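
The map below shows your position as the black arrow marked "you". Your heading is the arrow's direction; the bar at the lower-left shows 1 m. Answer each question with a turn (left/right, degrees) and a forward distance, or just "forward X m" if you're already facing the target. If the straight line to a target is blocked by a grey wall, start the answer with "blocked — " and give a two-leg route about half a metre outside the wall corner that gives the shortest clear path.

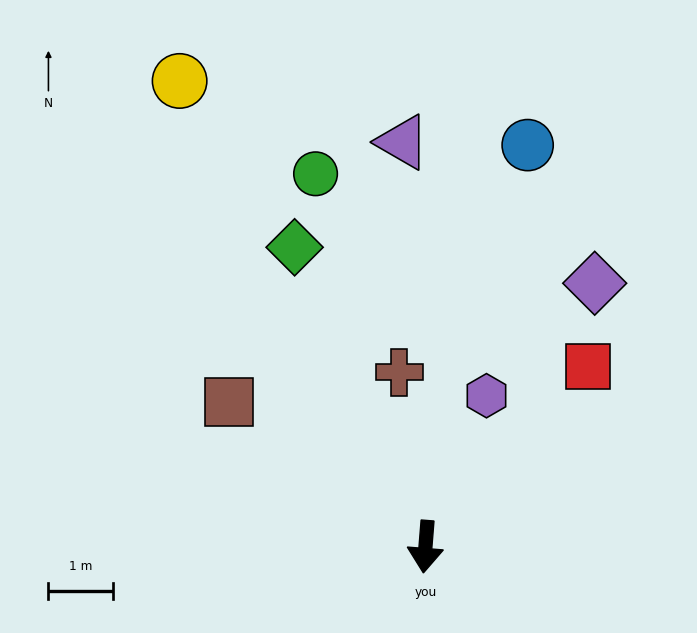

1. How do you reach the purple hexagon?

turn left 163°, forward 2.5 m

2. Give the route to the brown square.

turn right 122°, forward 3.8 m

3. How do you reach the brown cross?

turn right 167°, forward 2.7 m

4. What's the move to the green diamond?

turn right 152°, forward 5.1 m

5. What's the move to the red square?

turn left 143°, forward 3.8 m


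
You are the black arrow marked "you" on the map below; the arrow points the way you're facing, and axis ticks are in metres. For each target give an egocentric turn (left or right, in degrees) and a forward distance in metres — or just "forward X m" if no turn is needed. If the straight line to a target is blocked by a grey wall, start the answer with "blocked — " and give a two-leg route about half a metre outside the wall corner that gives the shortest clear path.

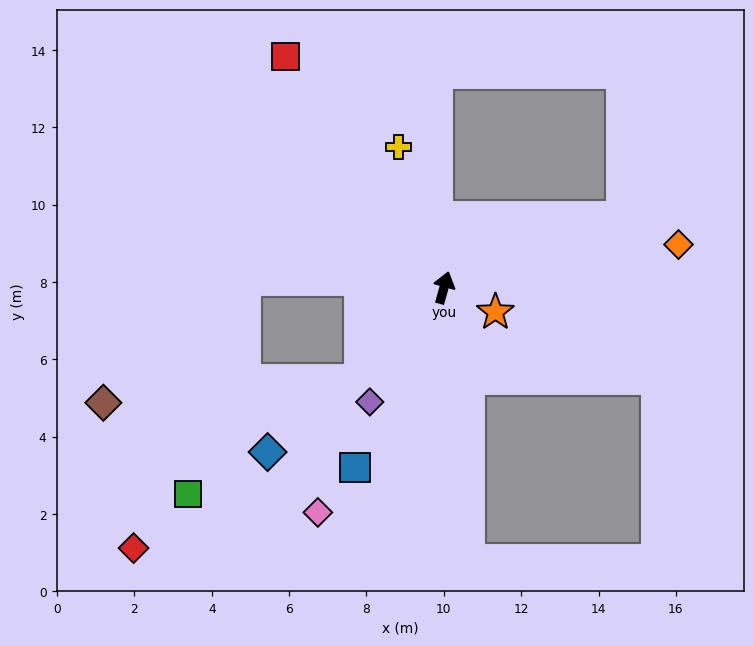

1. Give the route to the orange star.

turn right 100°, forward 1.5 m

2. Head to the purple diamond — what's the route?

turn left 163°, forward 3.5 m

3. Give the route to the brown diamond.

blocked — turn left 153°, forward 3.2 m, then turn right 42°, forward 6.7 m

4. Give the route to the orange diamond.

turn right 64°, forward 6.2 m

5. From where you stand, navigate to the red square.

turn left 50°, forward 7.2 m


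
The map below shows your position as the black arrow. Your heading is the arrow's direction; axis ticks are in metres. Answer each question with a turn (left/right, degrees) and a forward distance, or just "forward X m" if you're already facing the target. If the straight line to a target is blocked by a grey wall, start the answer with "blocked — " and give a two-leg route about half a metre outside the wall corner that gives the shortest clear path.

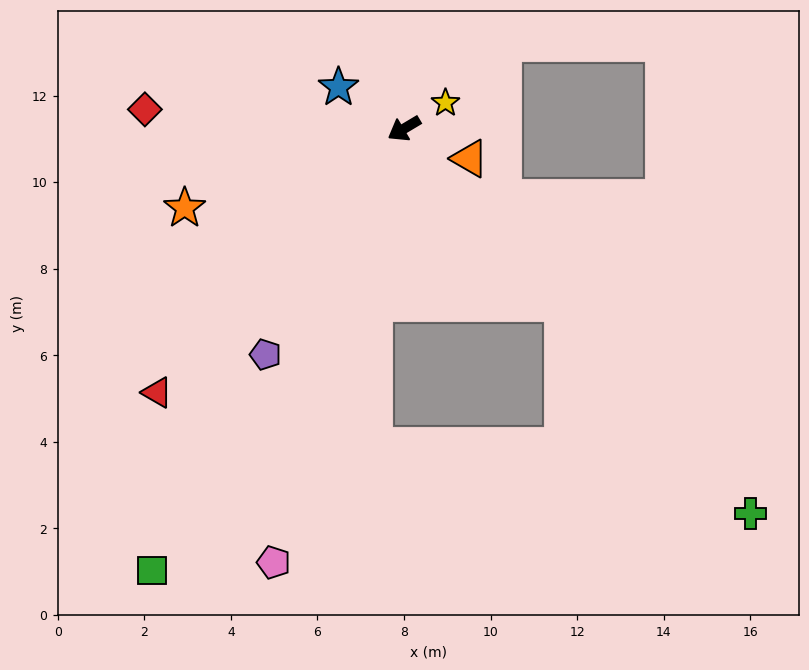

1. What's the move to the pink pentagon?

turn left 42°, forward 10.5 m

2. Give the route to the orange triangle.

turn left 125°, forward 1.7 m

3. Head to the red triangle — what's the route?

turn left 16°, forward 8.4 m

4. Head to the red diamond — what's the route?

turn right 35°, forward 6.0 m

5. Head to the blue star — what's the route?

turn right 63°, forward 1.8 m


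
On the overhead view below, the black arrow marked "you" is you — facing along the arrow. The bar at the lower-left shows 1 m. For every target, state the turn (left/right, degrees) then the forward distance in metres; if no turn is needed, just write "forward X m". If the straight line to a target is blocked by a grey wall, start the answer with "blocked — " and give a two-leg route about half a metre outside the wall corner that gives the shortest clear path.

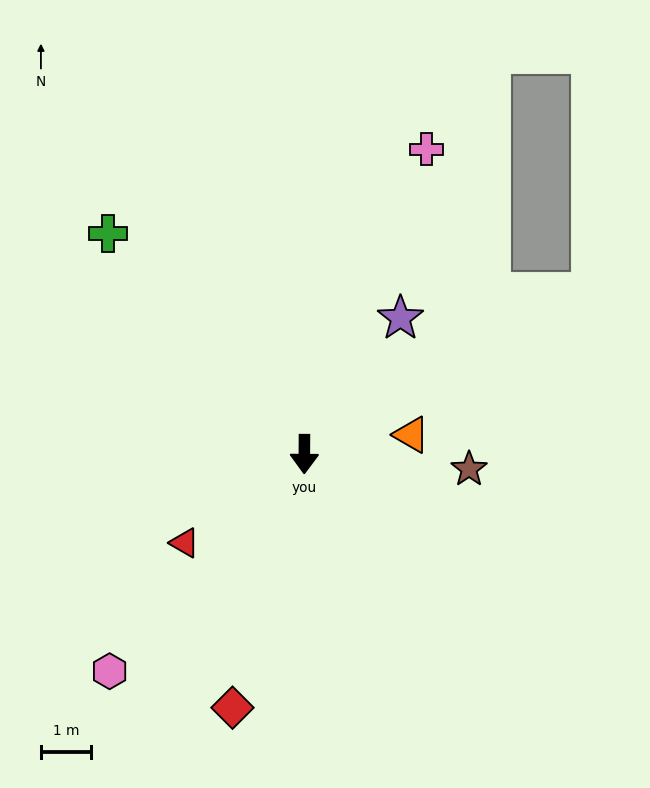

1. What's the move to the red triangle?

turn right 53°, forward 3.0 m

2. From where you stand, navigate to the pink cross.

turn left 159°, forward 6.6 m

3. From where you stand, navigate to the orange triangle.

turn left 101°, forward 2.2 m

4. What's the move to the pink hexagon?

turn right 42°, forward 5.8 m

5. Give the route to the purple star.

turn left 145°, forward 3.3 m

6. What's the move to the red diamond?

turn right 15°, forward 5.3 m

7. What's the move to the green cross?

turn right 138°, forward 5.9 m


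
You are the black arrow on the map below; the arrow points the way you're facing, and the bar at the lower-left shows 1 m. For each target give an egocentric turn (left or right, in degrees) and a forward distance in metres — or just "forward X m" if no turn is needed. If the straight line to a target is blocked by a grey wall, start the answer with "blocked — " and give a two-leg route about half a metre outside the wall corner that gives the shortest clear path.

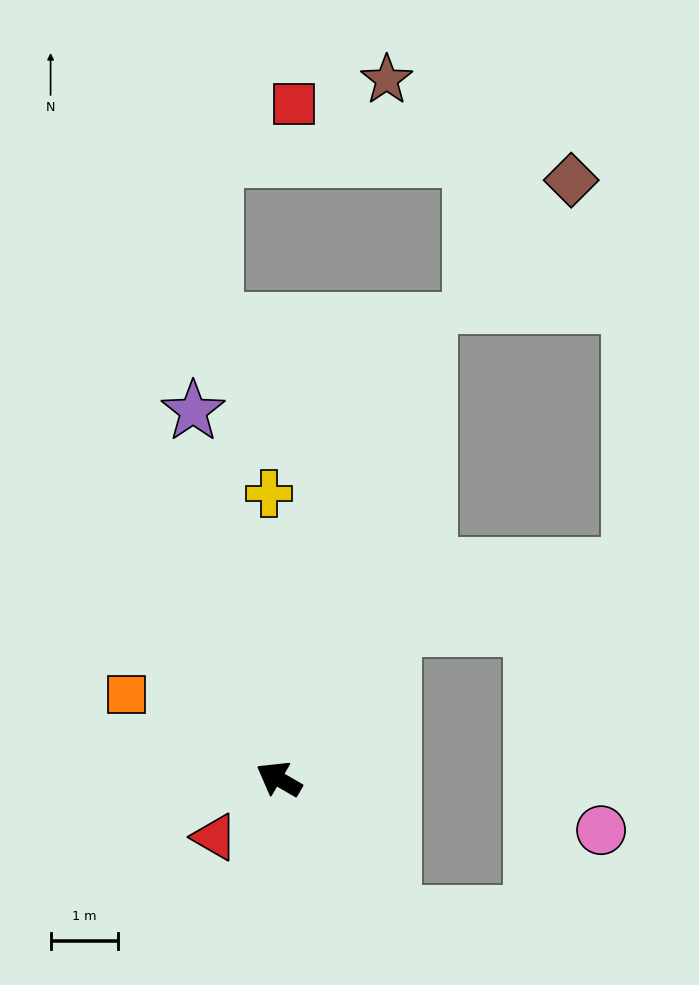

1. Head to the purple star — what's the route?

turn right 47°, forward 5.6 m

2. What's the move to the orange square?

forward 2.6 m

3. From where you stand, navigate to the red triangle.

turn left 72°, forward 1.3 m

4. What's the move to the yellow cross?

turn right 58°, forward 4.2 m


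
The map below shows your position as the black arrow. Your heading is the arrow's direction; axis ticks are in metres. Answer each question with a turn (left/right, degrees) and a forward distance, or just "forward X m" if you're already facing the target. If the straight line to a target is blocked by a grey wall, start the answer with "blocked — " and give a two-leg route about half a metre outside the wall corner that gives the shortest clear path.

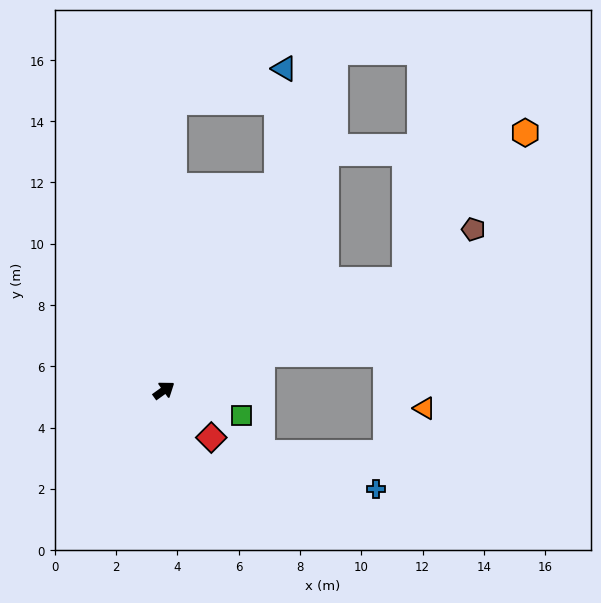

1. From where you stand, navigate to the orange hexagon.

blocked — turn right 11°, forward 8.7 m, then turn left 26°, forward 6.2 m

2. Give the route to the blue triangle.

blocked — turn left 25°, forward 7.6 m, then turn left 26°, forward 3.8 m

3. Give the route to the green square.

turn right 54°, forward 2.7 m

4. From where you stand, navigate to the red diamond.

turn right 81°, forward 2.2 m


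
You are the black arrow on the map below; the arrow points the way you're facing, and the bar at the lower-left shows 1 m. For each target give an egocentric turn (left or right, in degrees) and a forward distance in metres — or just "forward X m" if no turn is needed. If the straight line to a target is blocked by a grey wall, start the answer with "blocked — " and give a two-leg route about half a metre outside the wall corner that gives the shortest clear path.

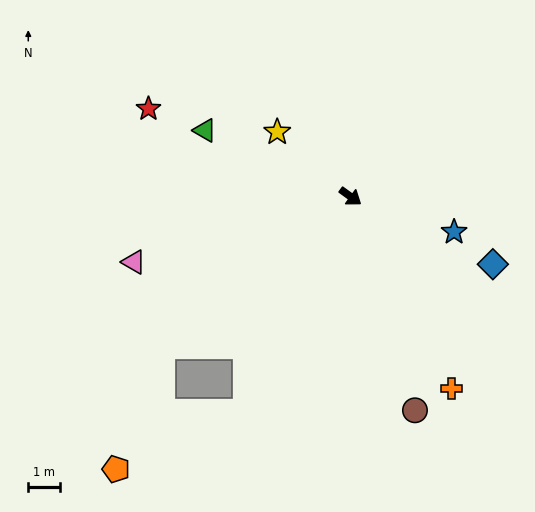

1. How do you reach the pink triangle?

turn right 127°, forward 7.1 m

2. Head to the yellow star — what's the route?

turn left 175°, forward 3.1 m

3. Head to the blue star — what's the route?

turn left 17°, forward 3.4 m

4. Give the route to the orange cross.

turn right 26°, forward 6.8 m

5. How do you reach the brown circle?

turn right 37°, forward 7.0 m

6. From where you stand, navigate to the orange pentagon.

blocked — turn right 106°, forward 7.6 m, then turn left 32°, forward 4.1 m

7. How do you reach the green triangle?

turn right 169°, forward 5.0 m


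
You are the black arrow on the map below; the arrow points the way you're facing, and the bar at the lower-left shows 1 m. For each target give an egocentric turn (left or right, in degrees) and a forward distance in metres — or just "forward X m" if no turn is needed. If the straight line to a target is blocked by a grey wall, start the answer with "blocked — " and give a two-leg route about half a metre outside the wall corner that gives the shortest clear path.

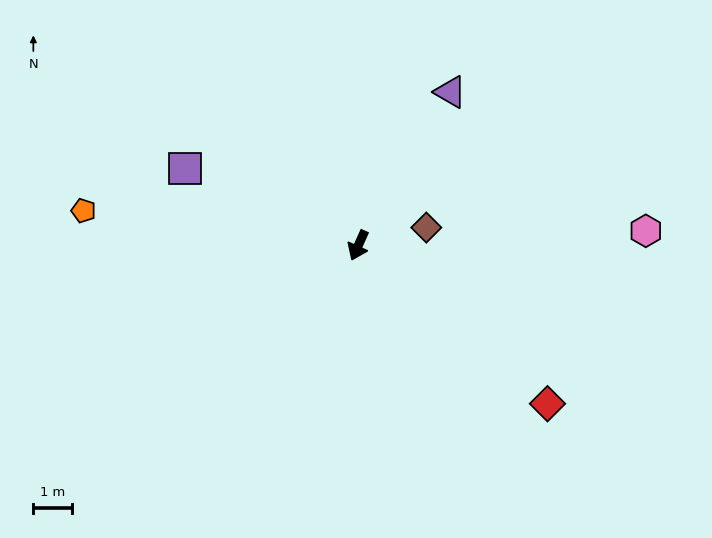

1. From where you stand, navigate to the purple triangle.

turn left 173°, forward 4.7 m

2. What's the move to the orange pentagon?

turn right 73°, forward 7.2 m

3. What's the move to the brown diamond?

turn left 129°, forward 1.8 m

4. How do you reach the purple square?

turn right 90°, forward 5.0 m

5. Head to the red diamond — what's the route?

turn left 74°, forward 6.5 m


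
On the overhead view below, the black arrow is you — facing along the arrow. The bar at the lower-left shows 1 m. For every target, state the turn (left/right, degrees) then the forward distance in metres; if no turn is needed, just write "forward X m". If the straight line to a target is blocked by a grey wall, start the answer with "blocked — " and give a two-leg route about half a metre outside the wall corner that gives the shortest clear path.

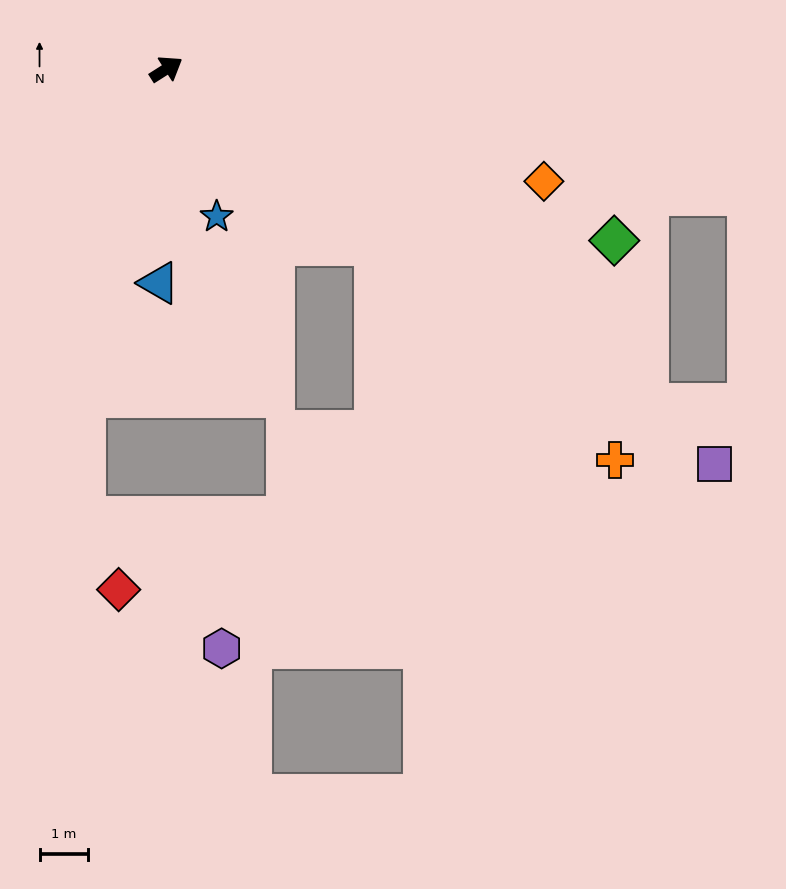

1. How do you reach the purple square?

turn right 68°, forward 14.0 m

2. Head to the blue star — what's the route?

turn right 104°, forward 3.2 m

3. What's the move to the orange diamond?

turn right 49°, forward 8.1 m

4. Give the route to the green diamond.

turn right 53°, forward 9.9 m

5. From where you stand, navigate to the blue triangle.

turn right 124°, forward 4.4 m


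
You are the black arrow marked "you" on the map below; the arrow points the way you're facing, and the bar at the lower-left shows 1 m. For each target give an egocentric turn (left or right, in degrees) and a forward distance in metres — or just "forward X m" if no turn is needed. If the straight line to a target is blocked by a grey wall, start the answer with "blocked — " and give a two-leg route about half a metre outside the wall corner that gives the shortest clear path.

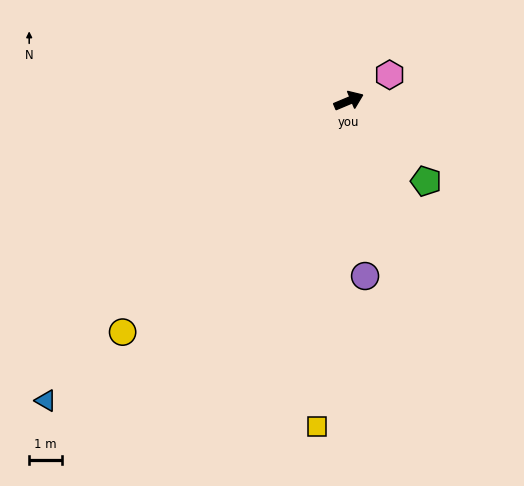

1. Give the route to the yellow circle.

turn right 157°, forward 9.8 m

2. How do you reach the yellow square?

turn right 118°, forward 9.9 m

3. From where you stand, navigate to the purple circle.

turn right 107°, forward 5.3 m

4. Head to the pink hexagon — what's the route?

turn left 10°, forward 1.5 m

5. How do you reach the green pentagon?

turn right 69°, forward 3.4 m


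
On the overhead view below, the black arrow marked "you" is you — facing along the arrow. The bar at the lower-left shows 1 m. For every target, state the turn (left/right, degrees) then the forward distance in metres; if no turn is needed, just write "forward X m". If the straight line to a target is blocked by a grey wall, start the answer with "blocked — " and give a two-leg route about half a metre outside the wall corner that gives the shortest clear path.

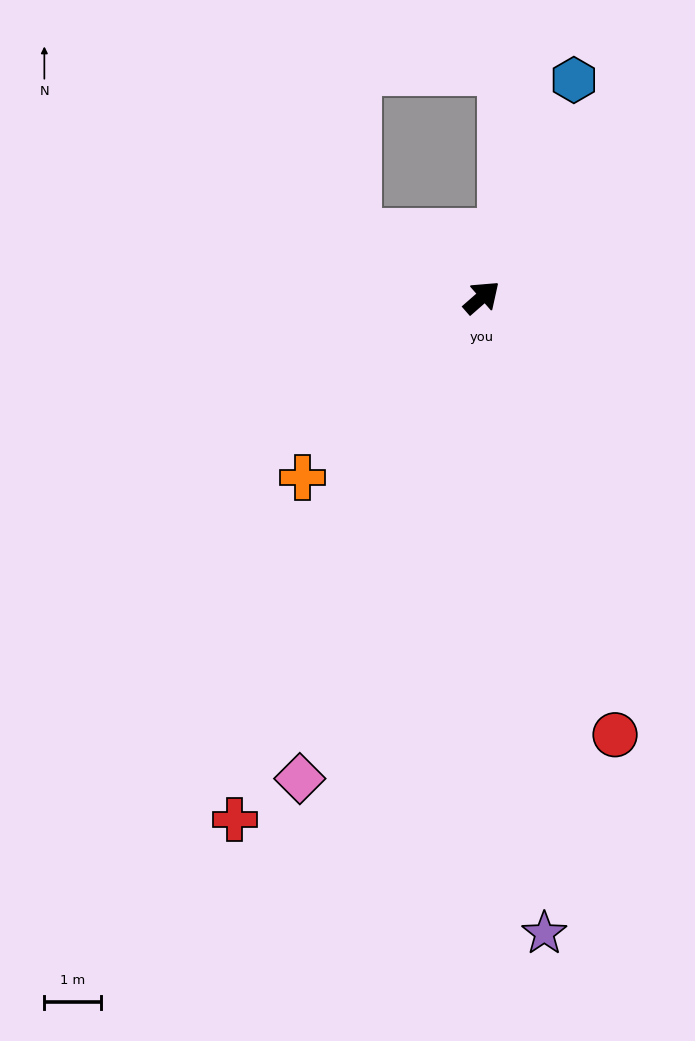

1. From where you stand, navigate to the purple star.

turn right 126°, forward 11.3 m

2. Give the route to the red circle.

turn right 114°, forward 8.1 m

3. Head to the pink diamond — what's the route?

turn right 152°, forward 9.1 m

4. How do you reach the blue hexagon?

turn left 26°, forward 4.2 m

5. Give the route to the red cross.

turn right 156°, forward 10.2 m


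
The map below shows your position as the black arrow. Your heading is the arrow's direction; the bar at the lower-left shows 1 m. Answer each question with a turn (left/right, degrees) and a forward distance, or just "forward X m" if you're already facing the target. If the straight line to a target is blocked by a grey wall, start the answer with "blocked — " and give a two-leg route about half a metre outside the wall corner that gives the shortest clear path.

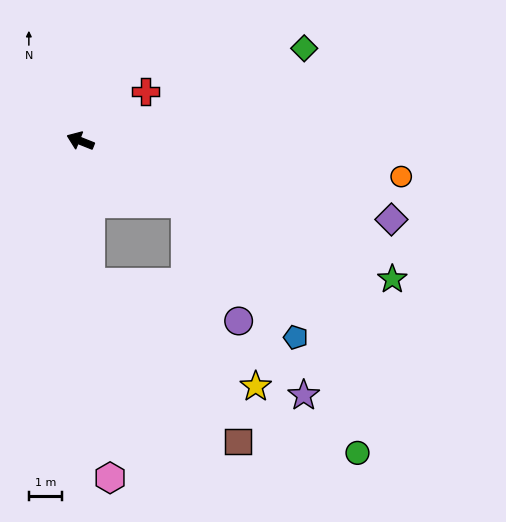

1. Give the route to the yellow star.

blocked — turn left 116°, forward 4.3 m, then turn left 53°, forward 5.9 m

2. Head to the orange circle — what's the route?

turn right 165°, forward 9.7 m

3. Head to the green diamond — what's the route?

turn right 136°, forward 7.3 m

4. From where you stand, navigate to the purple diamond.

turn right 172°, forward 9.7 m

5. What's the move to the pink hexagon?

turn left 117°, forward 10.2 m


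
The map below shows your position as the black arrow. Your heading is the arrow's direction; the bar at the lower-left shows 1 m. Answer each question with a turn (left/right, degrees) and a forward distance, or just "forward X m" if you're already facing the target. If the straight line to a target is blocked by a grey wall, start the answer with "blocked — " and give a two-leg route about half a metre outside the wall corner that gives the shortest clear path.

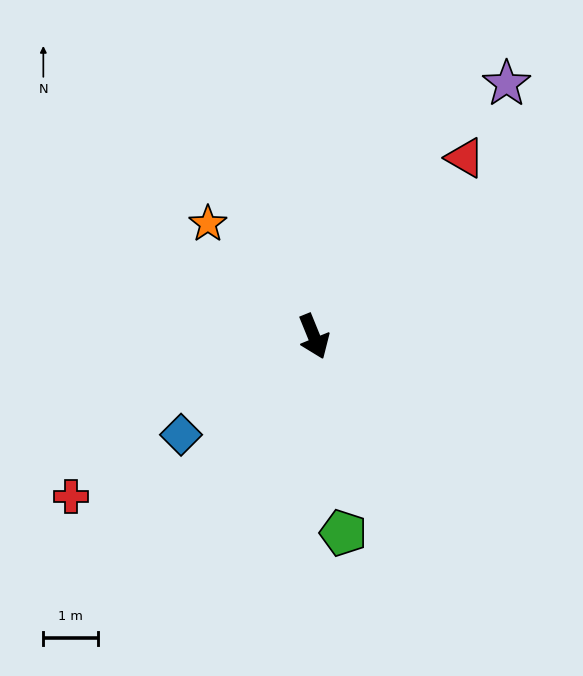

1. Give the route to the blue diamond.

turn right 76°, forward 3.0 m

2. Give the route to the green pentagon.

turn right 14°, forward 3.6 m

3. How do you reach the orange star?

turn right 159°, forward 2.8 m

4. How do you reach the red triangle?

turn left 118°, forward 4.3 m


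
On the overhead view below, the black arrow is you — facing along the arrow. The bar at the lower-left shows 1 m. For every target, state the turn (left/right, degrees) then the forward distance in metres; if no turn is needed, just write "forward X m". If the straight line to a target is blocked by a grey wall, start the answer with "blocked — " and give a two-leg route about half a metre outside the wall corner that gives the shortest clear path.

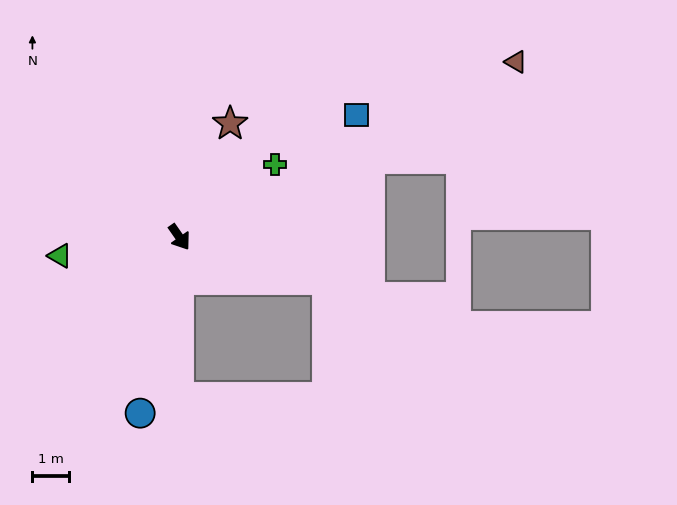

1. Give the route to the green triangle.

turn right 116°, forward 3.4 m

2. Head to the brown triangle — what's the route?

turn left 83°, forward 10.5 m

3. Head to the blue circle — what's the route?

turn right 48°, forward 5.0 m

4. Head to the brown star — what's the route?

turn left 121°, forward 3.4 m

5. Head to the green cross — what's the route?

turn left 92°, forward 3.3 m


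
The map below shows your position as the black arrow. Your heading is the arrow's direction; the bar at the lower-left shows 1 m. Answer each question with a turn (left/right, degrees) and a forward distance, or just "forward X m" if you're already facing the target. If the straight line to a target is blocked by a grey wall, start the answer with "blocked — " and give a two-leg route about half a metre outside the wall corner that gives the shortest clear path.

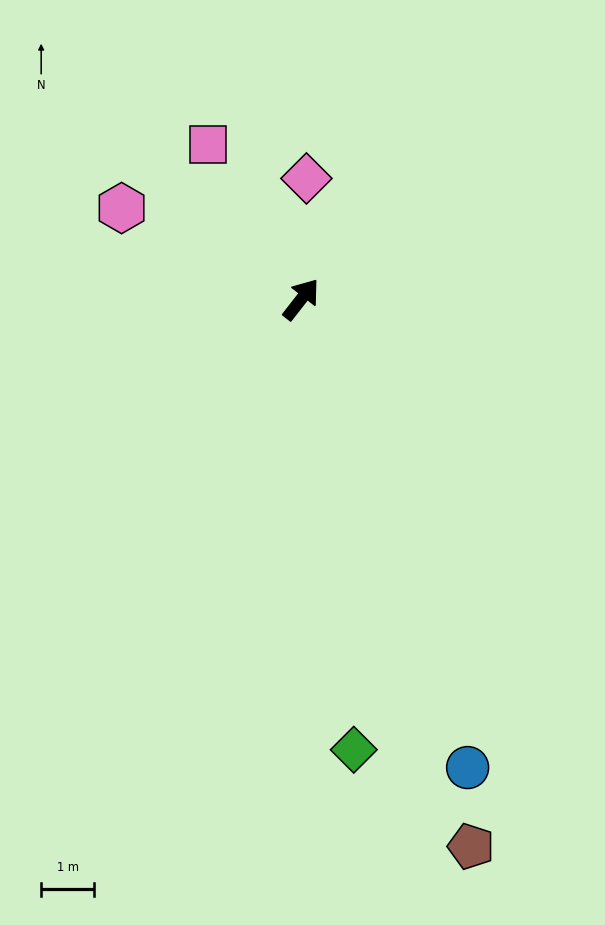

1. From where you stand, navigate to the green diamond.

turn right 135°, forward 8.5 m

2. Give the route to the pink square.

turn left 69°, forward 3.4 m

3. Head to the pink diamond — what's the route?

turn left 35°, forward 2.3 m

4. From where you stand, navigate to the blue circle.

turn right 123°, forward 9.3 m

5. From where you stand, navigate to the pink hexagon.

turn left 101°, forward 3.8 m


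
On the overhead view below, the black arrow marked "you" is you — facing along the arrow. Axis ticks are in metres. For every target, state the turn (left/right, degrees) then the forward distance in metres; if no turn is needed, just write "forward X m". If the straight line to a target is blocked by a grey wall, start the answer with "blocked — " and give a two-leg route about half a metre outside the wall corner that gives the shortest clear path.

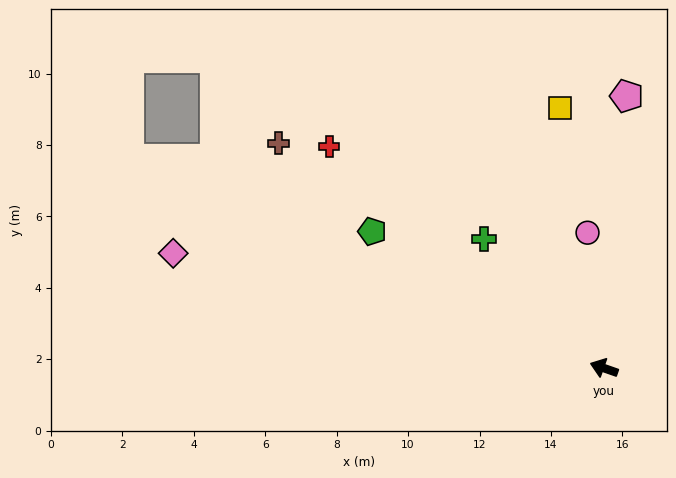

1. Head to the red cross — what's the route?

turn right 20°, forward 9.9 m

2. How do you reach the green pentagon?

turn right 11°, forward 7.5 m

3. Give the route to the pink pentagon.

turn right 75°, forward 7.6 m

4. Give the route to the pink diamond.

turn left 4°, forward 12.5 m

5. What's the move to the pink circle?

turn right 64°, forward 3.8 m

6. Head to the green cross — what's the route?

turn right 28°, forward 4.9 m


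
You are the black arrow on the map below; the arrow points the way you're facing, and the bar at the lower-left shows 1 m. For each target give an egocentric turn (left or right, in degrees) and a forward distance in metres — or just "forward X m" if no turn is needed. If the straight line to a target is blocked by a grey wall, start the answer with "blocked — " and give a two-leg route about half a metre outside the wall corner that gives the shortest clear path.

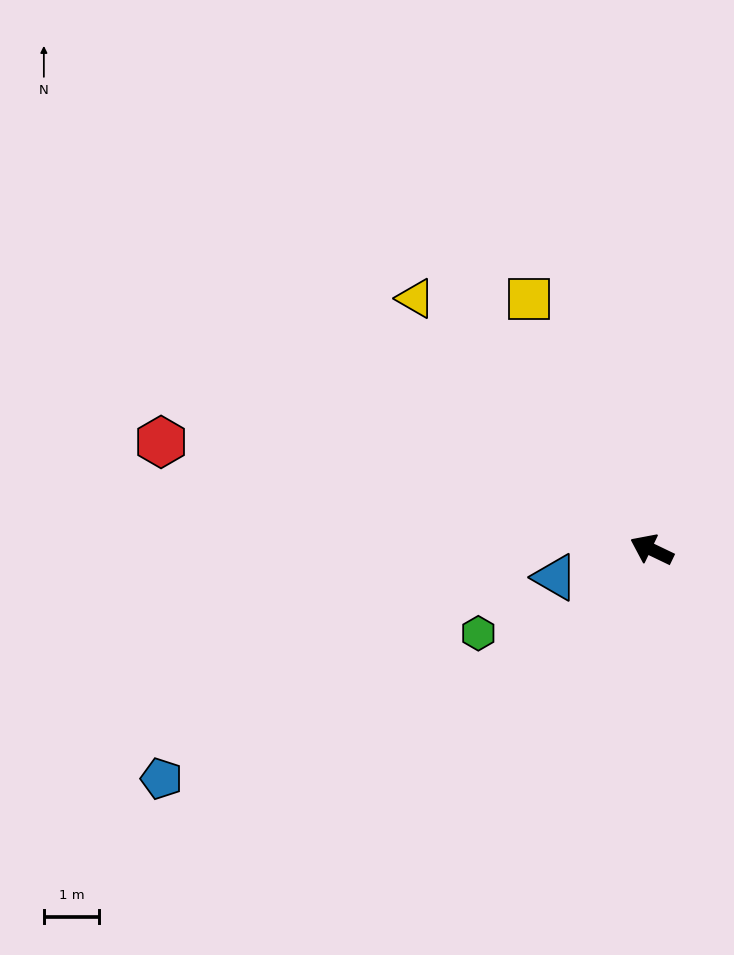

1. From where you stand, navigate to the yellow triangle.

turn right 21°, forward 6.2 m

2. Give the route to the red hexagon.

turn left 13°, forward 9.1 m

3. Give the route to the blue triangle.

turn left 42°, forward 1.8 m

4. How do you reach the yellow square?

turn right 38°, forward 5.0 m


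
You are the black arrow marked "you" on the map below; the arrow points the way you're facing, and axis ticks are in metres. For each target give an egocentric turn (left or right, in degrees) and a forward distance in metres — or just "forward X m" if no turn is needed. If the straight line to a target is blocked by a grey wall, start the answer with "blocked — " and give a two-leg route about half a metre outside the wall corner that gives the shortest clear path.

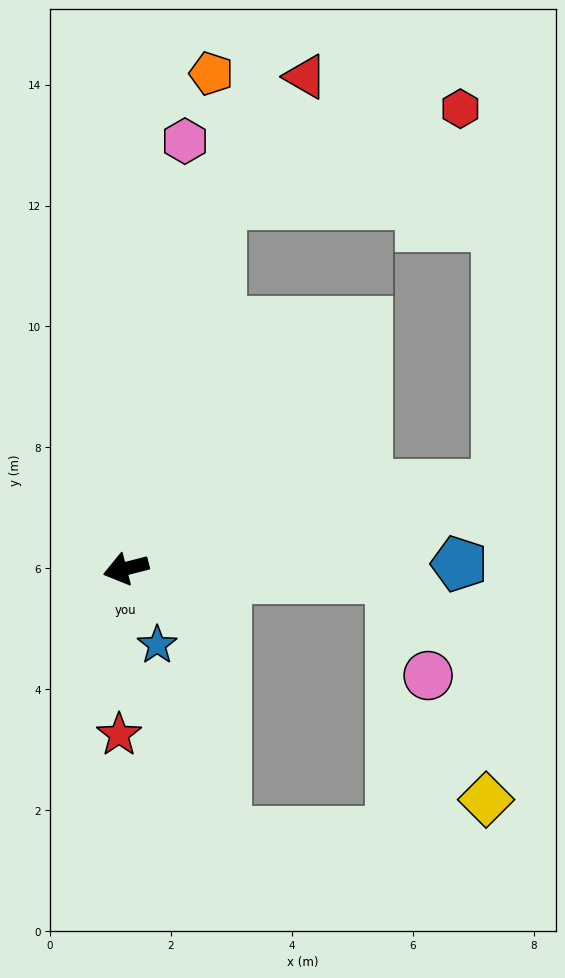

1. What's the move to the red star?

turn left 73°, forward 2.7 m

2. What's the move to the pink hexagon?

turn right 112°, forward 7.1 m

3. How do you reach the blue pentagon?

turn left 166°, forward 5.5 m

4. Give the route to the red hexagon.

blocked — turn right 119°, forward 6.2 m, then turn right 54°, forward 4.3 m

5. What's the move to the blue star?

turn left 98°, forward 1.4 m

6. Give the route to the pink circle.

blocked — turn left 164°, forward 4.4 m, then turn right 68°, forward 1.7 m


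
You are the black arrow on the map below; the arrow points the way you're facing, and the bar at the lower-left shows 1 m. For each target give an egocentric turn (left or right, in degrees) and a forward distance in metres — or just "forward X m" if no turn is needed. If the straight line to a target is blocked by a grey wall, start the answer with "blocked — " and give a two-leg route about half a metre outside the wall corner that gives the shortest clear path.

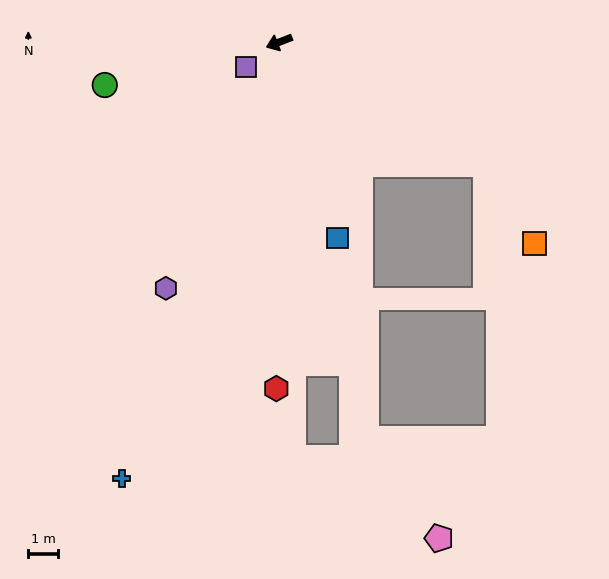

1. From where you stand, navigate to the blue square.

turn left 85°, forward 6.8 m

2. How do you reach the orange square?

blocked — turn left 128°, forward 8.0 m, then turn right 28°, forward 3.1 m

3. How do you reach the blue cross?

turn left 49°, forward 15.5 m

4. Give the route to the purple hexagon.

turn left 44°, forward 9.1 m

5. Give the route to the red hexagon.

turn left 68°, forward 11.6 m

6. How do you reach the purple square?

turn left 15°, forward 1.4 m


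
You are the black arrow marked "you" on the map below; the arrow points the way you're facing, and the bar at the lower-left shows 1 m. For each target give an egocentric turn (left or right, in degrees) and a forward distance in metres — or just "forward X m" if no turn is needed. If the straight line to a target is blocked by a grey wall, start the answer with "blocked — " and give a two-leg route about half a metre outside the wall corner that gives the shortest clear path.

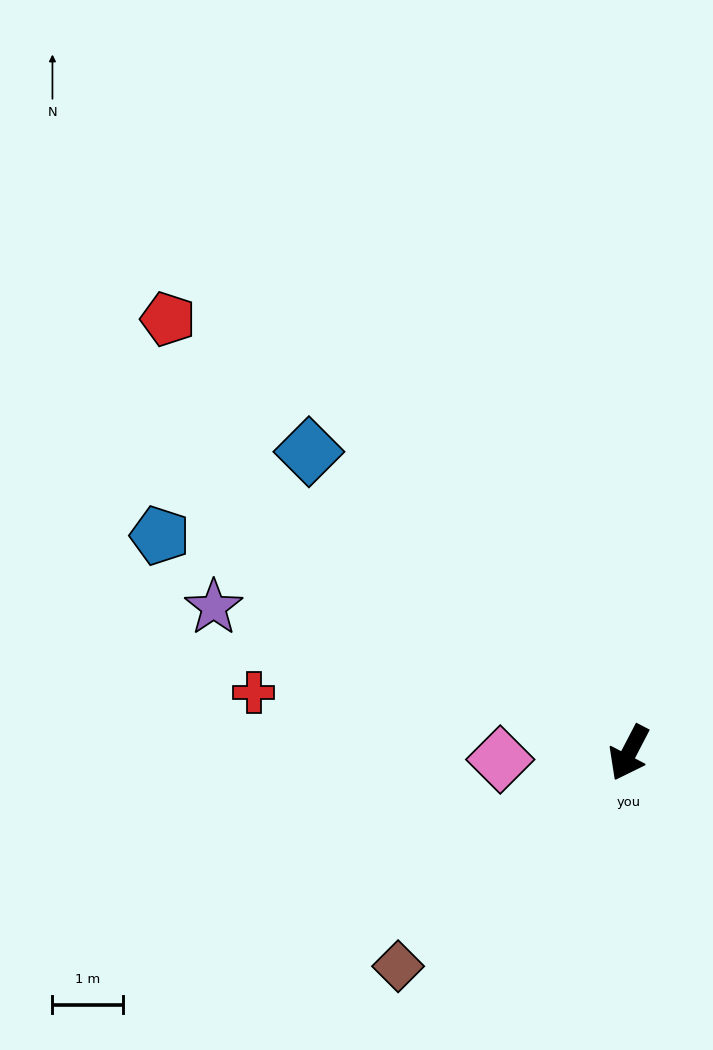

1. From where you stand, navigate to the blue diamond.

turn right 106°, forward 6.3 m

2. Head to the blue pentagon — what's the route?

turn right 87°, forward 7.4 m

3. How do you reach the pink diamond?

turn right 60°, forward 1.8 m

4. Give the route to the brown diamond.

turn right 20°, forward 4.5 m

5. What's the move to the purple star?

turn right 82°, forward 6.3 m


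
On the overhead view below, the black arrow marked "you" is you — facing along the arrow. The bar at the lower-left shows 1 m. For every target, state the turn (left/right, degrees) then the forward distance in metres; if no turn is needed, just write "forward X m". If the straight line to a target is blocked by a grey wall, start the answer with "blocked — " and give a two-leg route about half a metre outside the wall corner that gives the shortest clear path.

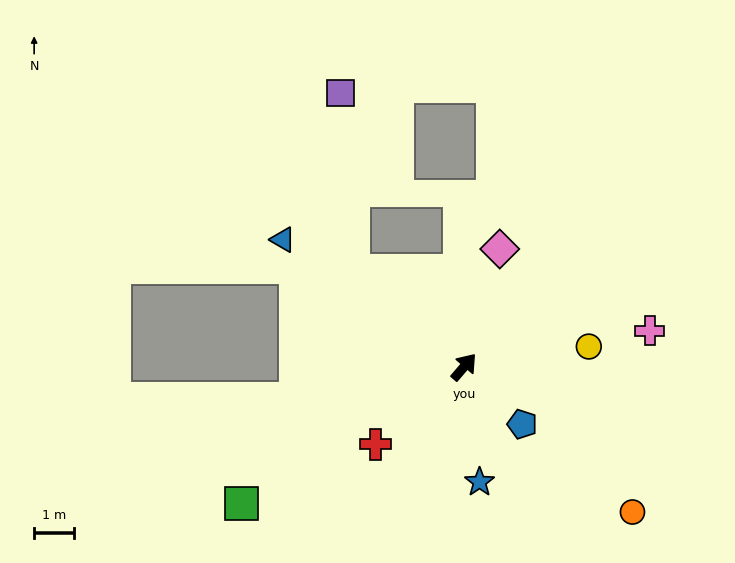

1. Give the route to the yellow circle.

turn right 40°, forward 3.2 m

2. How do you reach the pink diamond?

turn left 24°, forward 3.1 m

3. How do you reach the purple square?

blocked — turn left 90°, forward 3.7 m, then turn right 46°, forward 4.5 m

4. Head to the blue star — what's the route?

turn right 132°, forward 2.9 m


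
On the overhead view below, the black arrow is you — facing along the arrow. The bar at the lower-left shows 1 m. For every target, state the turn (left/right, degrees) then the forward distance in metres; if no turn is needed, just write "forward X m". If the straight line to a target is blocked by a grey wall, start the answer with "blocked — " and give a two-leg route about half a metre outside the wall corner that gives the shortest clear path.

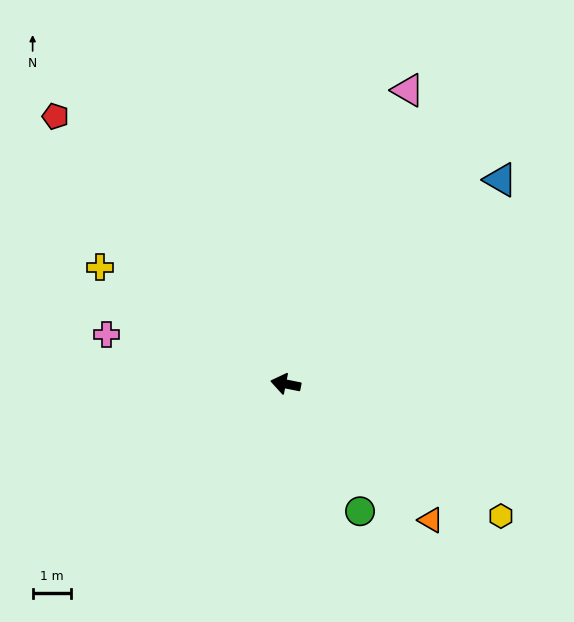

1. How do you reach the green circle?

turn left 132°, forward 3.9 m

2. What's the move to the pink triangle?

turn right 101°, forward 8.4 m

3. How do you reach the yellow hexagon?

turn left 160°, forward 6.6 m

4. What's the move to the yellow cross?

turn right 21°, forward 5.8 m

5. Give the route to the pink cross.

turn right 4°, forward 4.9 m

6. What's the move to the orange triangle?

turn left 148°, forward 5.2 m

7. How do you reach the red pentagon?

turn right 38°, forward 9.3 m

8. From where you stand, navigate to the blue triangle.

turn right 125°, forward 7.8 m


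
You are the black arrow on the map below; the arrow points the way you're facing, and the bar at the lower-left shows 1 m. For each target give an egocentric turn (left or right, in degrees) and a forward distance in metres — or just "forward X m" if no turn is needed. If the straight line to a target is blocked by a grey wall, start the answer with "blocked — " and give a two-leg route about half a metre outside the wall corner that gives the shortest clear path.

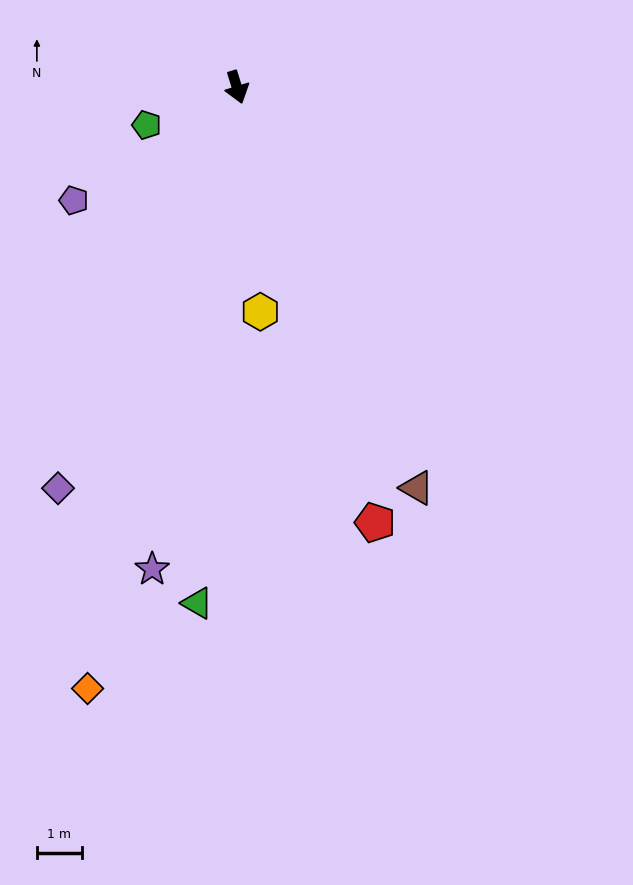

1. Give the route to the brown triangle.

turn left 7°, forward 9.8 m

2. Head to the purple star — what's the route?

turn right 27°, forward 10.9 m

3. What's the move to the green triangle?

turn right 21°, forward 11.6 m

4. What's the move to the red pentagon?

forward 10.2 m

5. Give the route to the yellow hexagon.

turn right 11°, forward 5.0 m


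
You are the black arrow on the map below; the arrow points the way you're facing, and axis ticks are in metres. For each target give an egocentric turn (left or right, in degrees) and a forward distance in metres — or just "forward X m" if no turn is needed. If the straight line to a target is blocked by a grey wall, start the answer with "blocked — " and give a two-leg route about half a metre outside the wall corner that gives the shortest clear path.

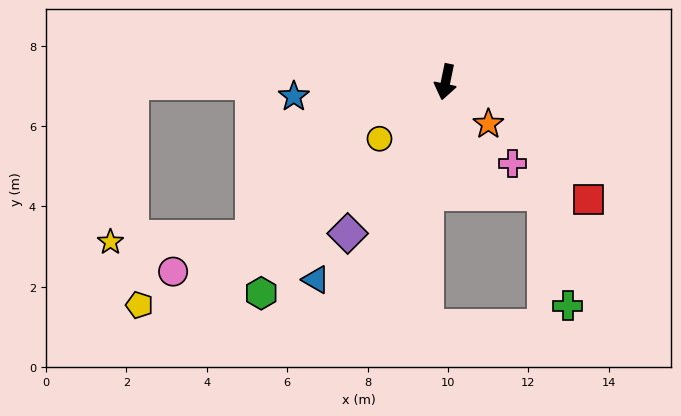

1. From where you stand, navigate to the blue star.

turn right 73°, forward 3.8 m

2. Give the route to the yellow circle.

turn right 38°, forward 2.2 m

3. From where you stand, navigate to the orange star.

turn left 57°, forward 1.5 m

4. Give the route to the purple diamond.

turn right 21°, forward 4.5 m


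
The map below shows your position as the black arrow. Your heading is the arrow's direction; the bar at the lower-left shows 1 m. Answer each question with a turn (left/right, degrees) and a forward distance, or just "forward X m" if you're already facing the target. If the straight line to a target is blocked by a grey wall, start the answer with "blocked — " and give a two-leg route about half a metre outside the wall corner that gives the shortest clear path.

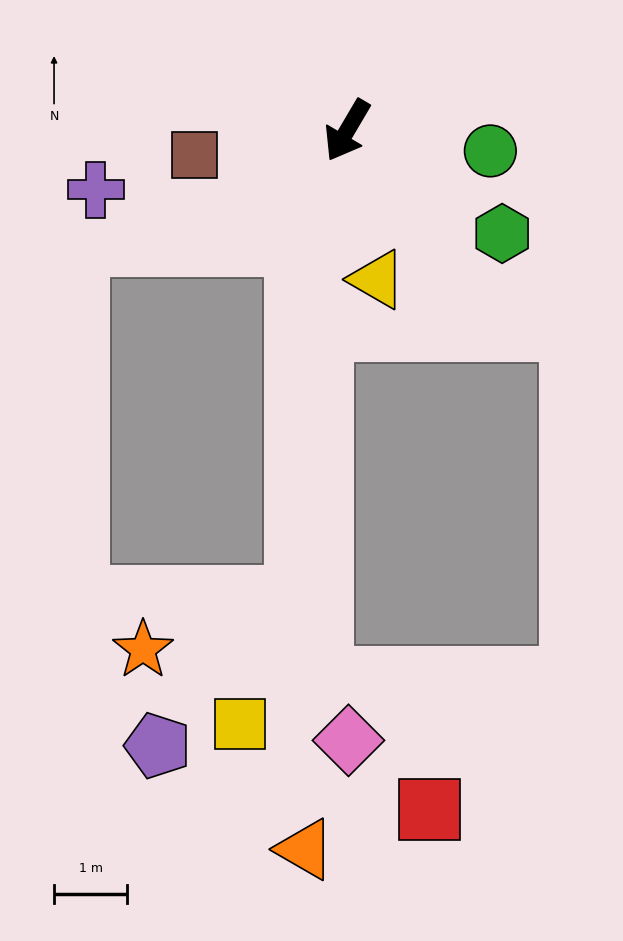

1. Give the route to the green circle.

turn left 112°, forward 2.0 m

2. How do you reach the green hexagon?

turn left 87°, forward 2.5 m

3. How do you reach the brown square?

turn right 50°, forward 2.1 m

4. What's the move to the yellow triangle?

turn left 42°, forward 2.1 m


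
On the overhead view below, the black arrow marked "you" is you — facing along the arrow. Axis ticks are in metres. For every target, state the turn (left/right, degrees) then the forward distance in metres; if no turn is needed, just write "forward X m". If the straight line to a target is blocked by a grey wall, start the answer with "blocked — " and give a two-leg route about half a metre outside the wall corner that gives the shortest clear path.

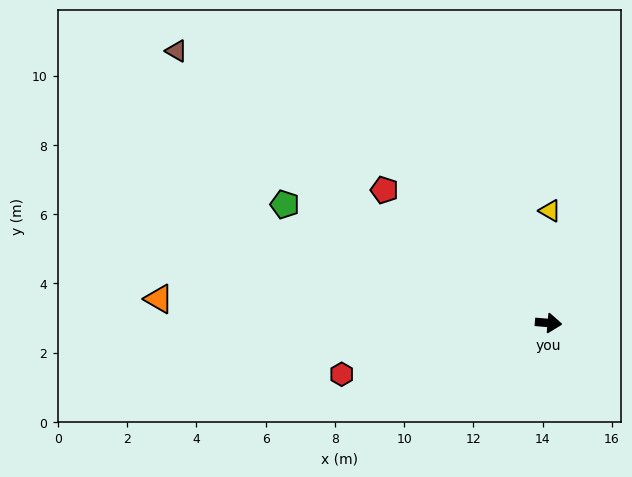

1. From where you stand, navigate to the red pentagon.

turn left 146°, forward 6.1 m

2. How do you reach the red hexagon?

turn right 161°, forward 6.2 m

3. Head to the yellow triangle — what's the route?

turn left 94°, forward 3.2 m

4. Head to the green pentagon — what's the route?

turn left 161°, forward 8.4 m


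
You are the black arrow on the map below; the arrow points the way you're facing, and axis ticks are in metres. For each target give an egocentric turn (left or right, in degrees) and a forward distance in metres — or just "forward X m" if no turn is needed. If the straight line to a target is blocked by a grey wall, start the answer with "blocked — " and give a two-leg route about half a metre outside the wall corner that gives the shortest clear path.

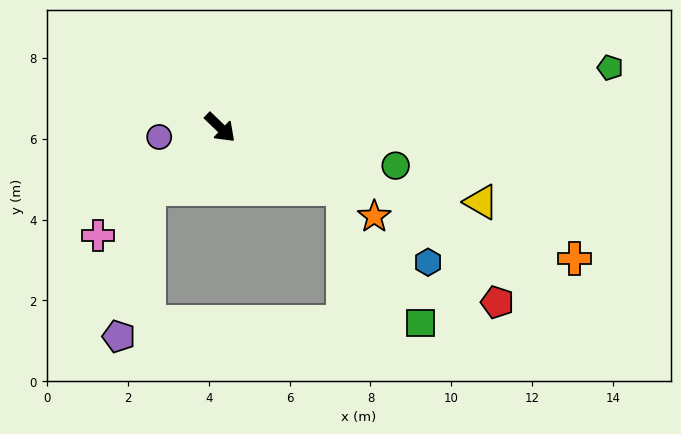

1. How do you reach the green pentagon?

turn left 53°, forward 9.8 m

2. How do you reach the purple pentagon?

blocked — turn right 95°, forward 2.3 m, then turn left 37°, forward 3.7 m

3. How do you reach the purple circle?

turn right 127°, forward 1.5 m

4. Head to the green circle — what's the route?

turn left 32°, forward 4.4 m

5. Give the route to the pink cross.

turn right 95°, forward 4.0 m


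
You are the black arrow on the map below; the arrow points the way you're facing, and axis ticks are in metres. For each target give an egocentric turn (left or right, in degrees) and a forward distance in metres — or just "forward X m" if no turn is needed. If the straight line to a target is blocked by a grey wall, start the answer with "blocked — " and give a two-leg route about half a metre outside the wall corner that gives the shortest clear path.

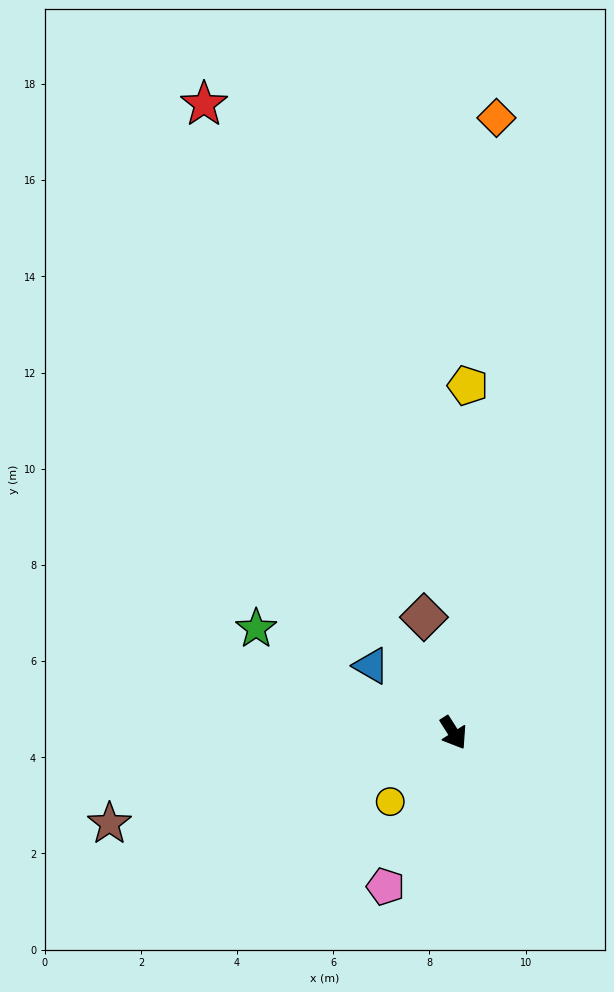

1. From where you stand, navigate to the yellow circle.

turn right 75°, forward 1.9 m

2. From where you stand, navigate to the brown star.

turn right 108°, forward 7.4 m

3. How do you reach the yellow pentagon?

turn left 145°, forward 7.2 m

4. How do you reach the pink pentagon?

turn right 56°, forward 3.5 m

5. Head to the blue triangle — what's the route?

turn right 162°, forward 2.2 m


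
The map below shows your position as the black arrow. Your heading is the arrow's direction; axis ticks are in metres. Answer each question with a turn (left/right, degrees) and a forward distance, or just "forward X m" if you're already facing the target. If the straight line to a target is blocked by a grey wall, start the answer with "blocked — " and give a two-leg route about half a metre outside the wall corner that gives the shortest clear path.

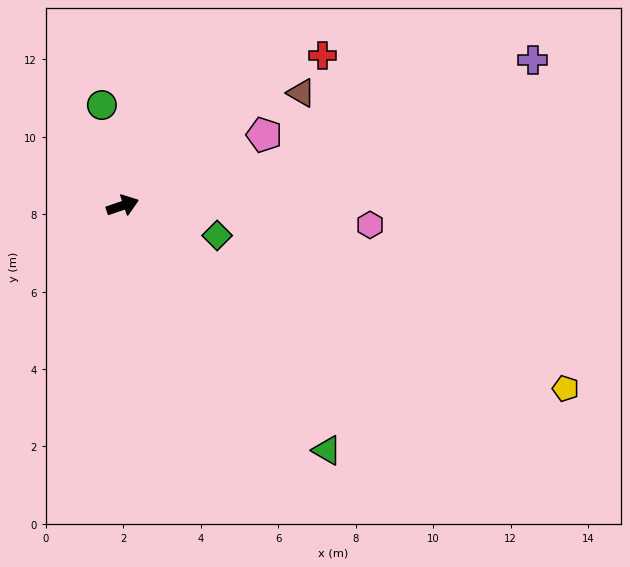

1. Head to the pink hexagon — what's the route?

turn right 23°, forward 6.4 m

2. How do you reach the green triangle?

turn right 69°, forward 8.2 m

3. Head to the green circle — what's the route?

turn left 83°, forward 2.6 m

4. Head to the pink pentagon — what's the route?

turn left 8°, forward 4.1 m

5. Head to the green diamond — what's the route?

turn right 36°, forward 2.6 m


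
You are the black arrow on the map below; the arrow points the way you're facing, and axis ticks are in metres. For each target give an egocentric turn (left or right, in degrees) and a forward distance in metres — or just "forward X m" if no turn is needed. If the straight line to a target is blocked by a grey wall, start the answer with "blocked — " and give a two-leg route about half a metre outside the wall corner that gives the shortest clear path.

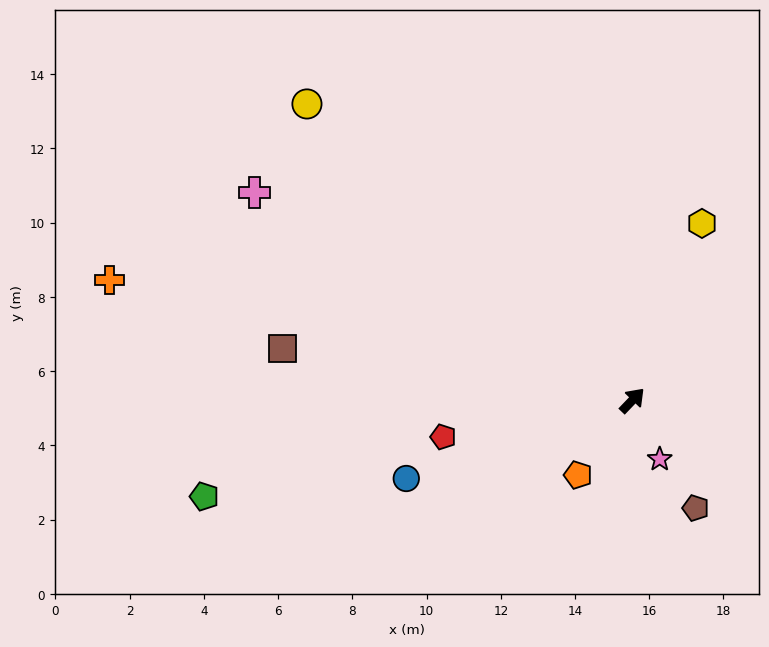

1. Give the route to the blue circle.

turn left 153°, forward 6.4 m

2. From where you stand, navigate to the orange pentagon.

turn right 172°, forward 2.5 m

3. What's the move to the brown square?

turn left 125°, forward 9.5 m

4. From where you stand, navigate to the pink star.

turn right 111°, forward 1.7 m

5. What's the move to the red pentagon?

turn left 145°, forward 5.2 m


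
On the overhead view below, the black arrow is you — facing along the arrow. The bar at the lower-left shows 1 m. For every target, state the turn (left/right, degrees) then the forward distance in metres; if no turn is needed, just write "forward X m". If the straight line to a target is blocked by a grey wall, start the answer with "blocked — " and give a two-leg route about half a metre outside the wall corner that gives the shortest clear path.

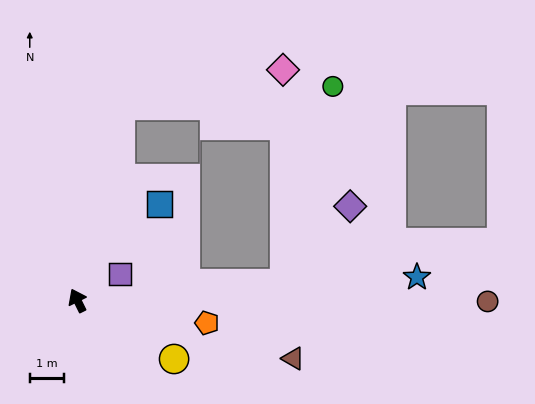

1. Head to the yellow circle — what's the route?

turn right 147°, forward 3.3 m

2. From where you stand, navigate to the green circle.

blocked — turn right 112°, forward 6.0 m, then turn left 72°, forward 5.9 m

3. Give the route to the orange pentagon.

turn right 126°, forward 3.8 m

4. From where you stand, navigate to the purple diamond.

blocked — turn right 112°, forward 6.0 m, then turn left 45°, forward 2.9 m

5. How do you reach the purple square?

turn right 84°, forward 1.4 m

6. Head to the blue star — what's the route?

turn right 112°, forward 9.8 m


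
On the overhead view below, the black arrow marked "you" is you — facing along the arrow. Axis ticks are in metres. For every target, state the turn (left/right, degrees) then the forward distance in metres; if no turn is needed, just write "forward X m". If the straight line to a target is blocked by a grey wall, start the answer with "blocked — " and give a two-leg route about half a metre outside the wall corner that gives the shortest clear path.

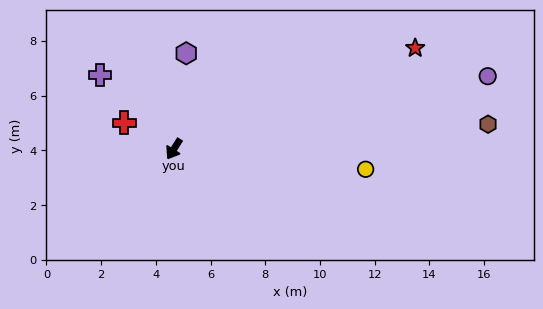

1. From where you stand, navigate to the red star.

turn left 145°, forward 9.6 m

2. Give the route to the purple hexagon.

turn right 155°, forward 3.5 m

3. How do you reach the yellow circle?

turn left 116°, forward 7.0 m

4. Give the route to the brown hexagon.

turn left 127°, forward 11.5 m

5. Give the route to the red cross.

turn right 86°, forward 2.1 m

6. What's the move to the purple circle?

turn left 135°, forward 11.8 m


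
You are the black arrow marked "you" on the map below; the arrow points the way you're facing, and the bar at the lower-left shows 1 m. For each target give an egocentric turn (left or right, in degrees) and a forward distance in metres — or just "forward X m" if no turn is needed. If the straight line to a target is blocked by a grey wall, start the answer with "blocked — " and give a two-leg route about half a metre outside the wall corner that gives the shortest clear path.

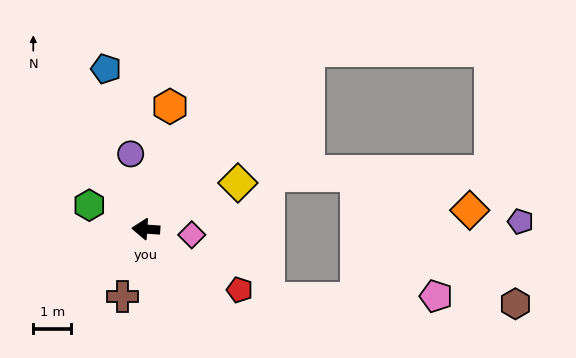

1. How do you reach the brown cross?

turn left 75°, forward 1.9 m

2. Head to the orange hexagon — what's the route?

turn right 97°, forward 3.3 m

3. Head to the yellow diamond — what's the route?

turn right 150°, forward 2.7 m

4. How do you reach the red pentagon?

turn left 151°, forward 2.9 m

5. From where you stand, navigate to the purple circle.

turn right 75°, forward 2.0 m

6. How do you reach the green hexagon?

turn right 19°, forward 1.6 m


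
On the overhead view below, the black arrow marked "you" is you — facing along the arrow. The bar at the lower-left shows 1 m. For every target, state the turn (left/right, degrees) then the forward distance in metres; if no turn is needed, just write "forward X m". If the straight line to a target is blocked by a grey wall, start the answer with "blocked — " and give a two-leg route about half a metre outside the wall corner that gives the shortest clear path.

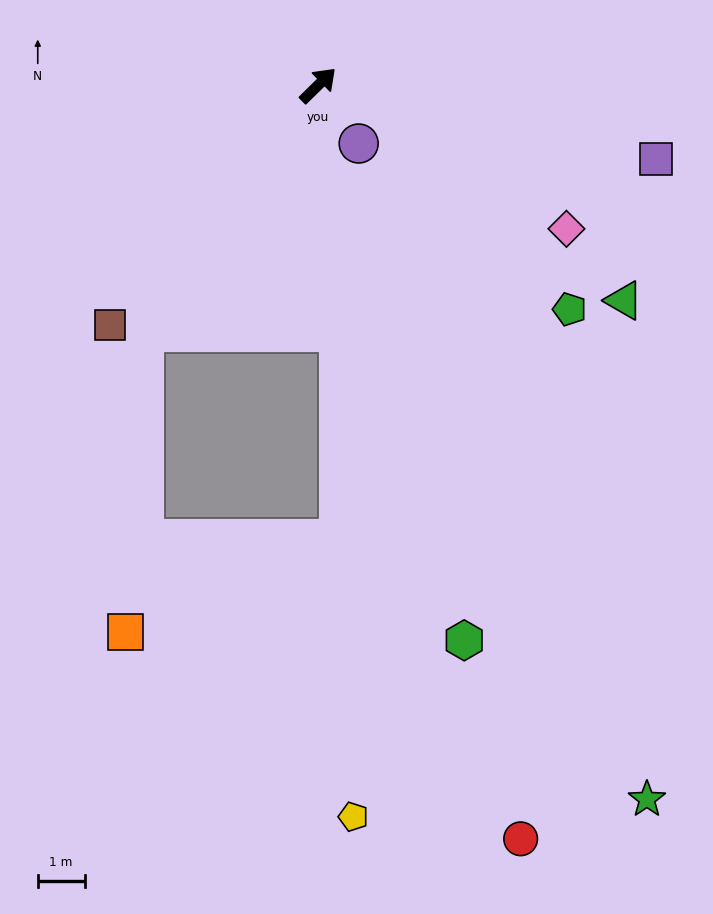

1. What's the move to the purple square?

turn right 57°, forward 7.4 m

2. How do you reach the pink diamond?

turn right 75°, forward 6.1 m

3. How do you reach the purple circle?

turn right 100°, forward 1.5 m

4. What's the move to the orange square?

blocked — turn right 170°, forward 6.4 m, then turn left 32°, forward 6.4 m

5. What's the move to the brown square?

turn right 175°, forward 6.8 m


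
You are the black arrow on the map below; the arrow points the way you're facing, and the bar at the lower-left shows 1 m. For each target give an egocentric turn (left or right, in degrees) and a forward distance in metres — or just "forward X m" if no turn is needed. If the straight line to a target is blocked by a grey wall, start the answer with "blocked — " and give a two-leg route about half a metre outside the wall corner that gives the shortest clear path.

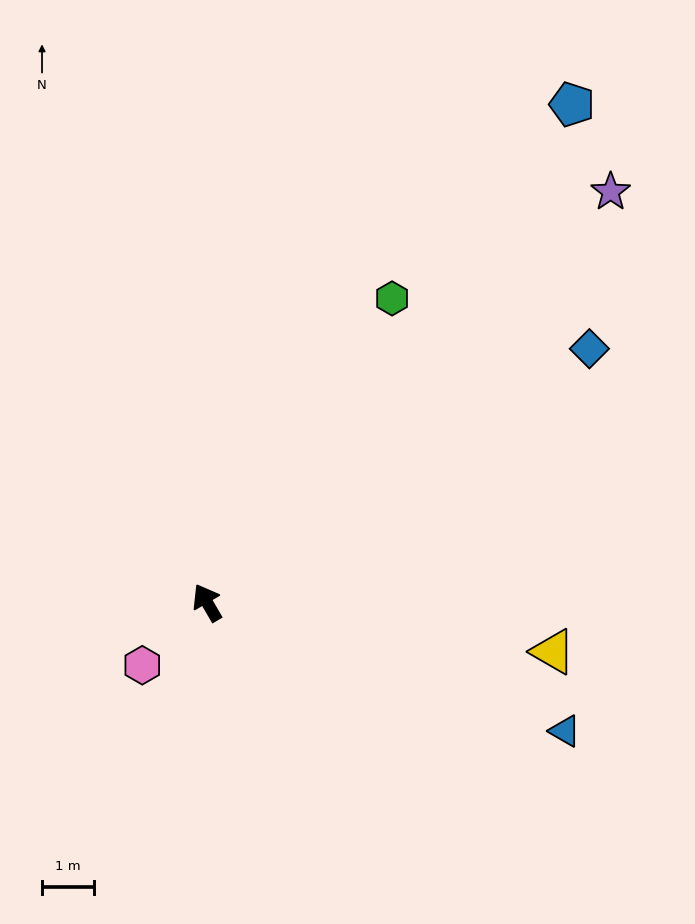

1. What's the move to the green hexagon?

turn right 61°, forward 6.8 m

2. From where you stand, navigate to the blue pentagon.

turn right 66°, forward 11.8 m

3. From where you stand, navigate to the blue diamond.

turn right 87°, forward 8.8 m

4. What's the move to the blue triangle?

turn right 140°, forward 7.3 m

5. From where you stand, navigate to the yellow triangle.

turn right 128°, forward 6.7 m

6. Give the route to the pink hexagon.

turn left 104°, forward 1.7 m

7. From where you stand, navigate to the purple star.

turn right 75°, forward 11.0 m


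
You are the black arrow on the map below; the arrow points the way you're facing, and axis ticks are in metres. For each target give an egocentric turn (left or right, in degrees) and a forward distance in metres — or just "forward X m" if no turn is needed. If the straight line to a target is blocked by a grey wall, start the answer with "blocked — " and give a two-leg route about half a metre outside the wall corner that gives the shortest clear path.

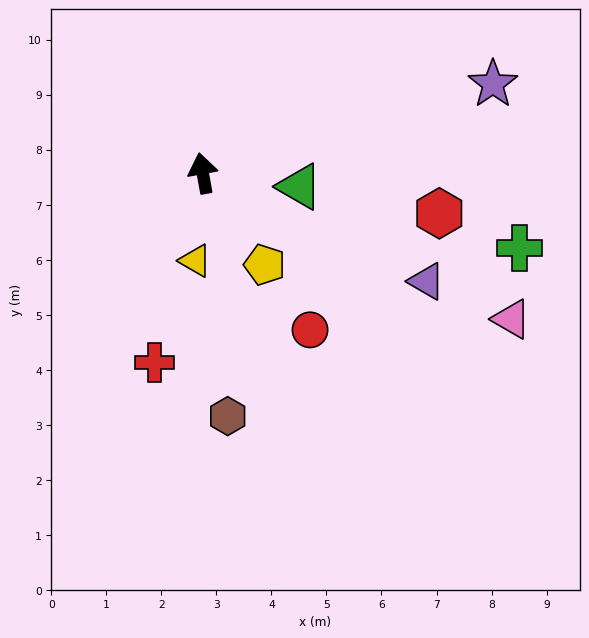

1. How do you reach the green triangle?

turn right 108°, forward 1.8 m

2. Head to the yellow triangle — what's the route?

turn left 165°, forward 1.6 m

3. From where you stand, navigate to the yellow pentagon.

turn right 156°, forward 2.0 m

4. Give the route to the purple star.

turn right 83°, forward 5.5 m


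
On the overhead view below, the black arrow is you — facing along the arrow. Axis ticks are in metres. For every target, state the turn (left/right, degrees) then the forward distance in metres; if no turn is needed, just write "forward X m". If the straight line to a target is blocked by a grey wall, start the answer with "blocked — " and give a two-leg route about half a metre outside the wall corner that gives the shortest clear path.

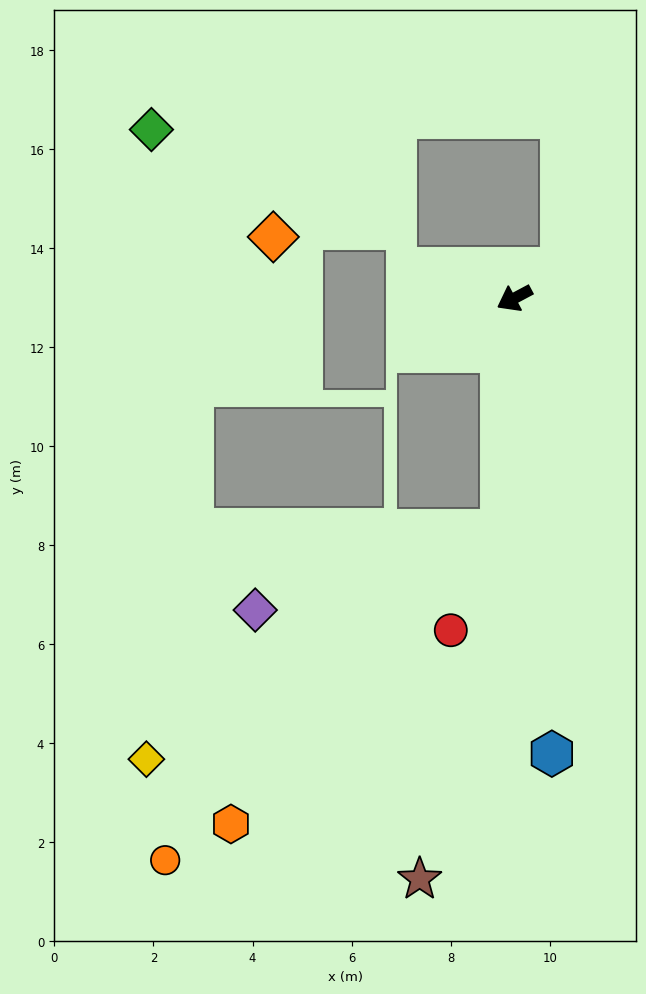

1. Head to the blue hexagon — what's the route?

turn left 67°, forward 9.2 m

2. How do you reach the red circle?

blocked — turn left 59°, forward 4.7 m, then turn right 24°, forward 2.3 m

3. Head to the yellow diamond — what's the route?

blocked — turn left 59°, forward 4.7 m, then turn right 54°, forward 8.5 m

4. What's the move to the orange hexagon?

blocked — turn left 59°, forward 4.7 m, then turn right 40°, forward 8.1 m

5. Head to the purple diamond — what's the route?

blocked — turn left 59°, forward 4.7 m, then turn right 69°, forward 5.2 m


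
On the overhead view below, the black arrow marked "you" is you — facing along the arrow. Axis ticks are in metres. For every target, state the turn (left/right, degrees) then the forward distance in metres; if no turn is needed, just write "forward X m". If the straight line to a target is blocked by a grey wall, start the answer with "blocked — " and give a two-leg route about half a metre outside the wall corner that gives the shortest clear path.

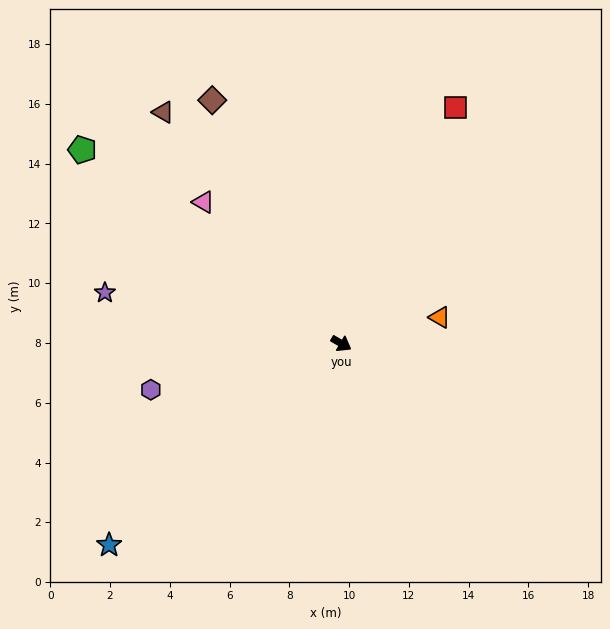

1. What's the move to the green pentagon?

turn left 174°, forward 10.8 m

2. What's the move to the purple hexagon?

turn right 136°, forward 6.6 m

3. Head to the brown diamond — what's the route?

turn left 148°, forward 9.2 m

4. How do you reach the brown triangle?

turn left 158°, forward 9.8 m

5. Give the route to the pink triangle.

turn left 165°, forward 6.6 m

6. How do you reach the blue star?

turn right 109°, forward 10.3 m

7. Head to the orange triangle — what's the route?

turn left 45°, forward 3.4 m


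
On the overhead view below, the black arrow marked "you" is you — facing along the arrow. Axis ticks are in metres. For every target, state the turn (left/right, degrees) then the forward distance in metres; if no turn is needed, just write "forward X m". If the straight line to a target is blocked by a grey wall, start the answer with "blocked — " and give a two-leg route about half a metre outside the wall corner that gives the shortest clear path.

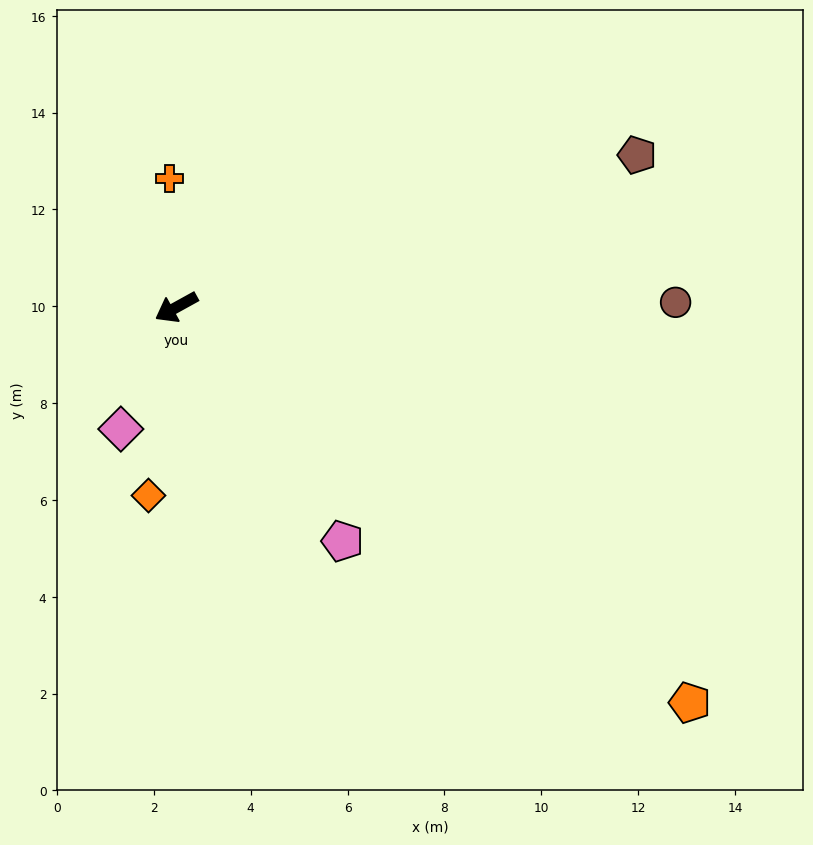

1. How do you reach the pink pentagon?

turn left 97°, forward 5.9 m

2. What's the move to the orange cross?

turn right 116°, forward 2.7 m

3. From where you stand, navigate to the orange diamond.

turn left 53°, forward 3.9 m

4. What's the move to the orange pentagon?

turn left 114°, forward 13.4 m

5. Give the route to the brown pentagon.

turn left 169°, forward 10.0 m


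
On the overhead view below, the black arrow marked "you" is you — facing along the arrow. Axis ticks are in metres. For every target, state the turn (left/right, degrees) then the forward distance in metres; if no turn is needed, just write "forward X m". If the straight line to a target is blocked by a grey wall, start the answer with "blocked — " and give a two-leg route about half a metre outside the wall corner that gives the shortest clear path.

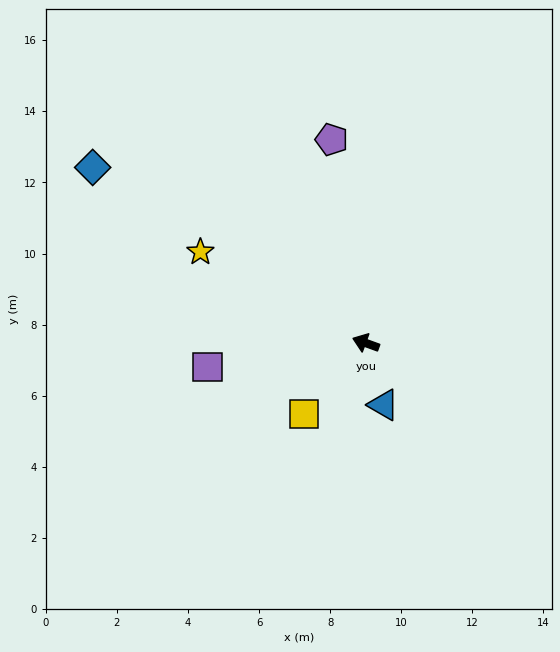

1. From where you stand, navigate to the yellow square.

turn left 69°, forward 2.6 m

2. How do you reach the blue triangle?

turn left 126°, forward 1.8 m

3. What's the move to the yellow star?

turn right 9°, forward 5.3 m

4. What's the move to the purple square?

turn left 29°, forward 4.5 m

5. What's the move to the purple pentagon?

turn right 60°, forward 5.8 m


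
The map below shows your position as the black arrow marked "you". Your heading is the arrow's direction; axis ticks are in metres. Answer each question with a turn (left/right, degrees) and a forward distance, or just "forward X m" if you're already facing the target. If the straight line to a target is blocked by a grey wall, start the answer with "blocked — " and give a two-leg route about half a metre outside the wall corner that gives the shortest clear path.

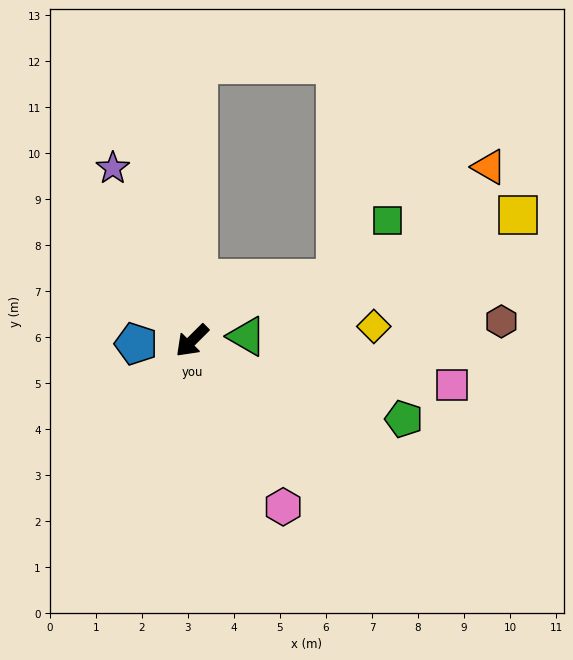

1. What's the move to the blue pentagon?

turn right 42°, forward 1.2 m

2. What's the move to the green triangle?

turn left 140°, forward 1.2 m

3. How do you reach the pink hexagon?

turn left 74°, forward 4.1 m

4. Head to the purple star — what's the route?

turn right 110°, forward 4.1 m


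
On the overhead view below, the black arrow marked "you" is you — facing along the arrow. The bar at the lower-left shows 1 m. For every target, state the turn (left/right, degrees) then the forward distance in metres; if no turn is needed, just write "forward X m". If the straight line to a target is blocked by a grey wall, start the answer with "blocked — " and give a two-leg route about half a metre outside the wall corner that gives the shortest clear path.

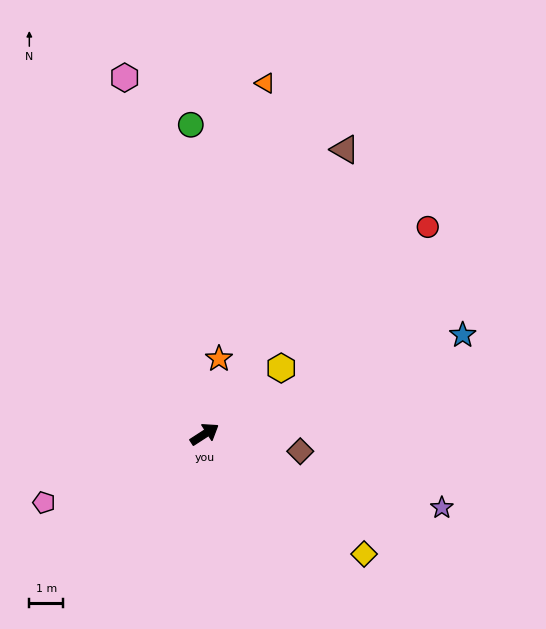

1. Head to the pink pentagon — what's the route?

turn left 170°, forward 5.1 m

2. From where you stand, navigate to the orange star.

turn left 46°, forward 2.2 m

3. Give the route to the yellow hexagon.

turn left 8°, forward 3.0 m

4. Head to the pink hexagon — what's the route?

turn left 70°, forward 10.7 m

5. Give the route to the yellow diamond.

turn right 70°, forward 5.8 m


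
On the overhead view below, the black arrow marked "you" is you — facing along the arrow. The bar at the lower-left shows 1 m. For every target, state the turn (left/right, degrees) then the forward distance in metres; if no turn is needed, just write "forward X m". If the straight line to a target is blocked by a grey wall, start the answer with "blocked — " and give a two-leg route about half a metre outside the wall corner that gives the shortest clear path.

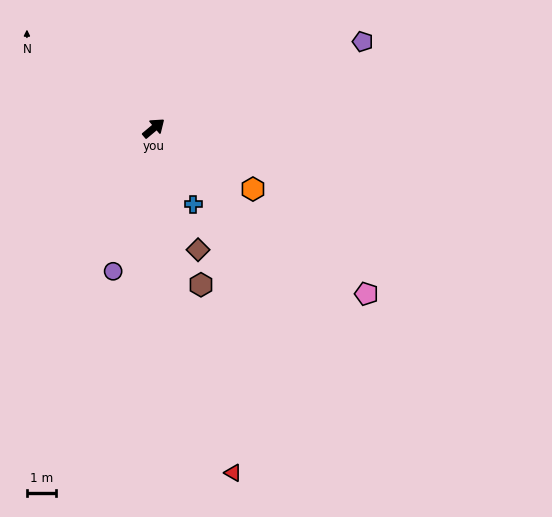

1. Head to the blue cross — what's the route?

turn right 102°, forward 3.0 m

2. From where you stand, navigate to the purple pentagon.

turn right 17°, forward 7.8 m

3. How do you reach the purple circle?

turn right 146°, forward 5.2 m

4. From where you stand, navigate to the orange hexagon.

turn right 71°, forward 4.0 m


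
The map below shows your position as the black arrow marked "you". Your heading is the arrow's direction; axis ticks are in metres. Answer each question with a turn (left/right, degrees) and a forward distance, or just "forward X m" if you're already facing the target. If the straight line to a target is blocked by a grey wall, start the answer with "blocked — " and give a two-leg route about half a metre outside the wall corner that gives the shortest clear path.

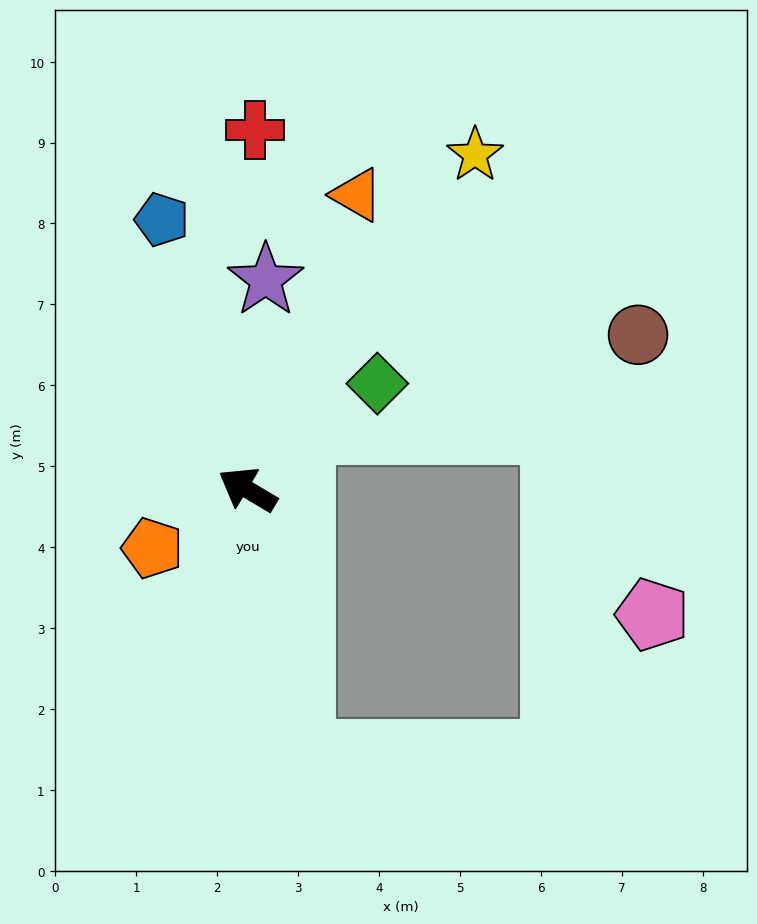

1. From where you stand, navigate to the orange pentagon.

turn left 62°, forward 1.4 m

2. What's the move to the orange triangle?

turn right 80°, forward 3.9 m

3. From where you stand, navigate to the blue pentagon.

turn right 42°, forward 3.5 m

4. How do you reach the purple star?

turn right 64°, forward 2.6 m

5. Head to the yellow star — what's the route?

turn right 93°, forward 5.0 m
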